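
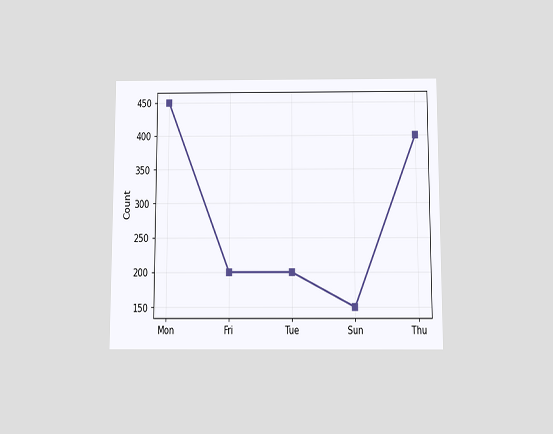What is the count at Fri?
The chart is viewed slightly from below. At Fri, the line is at 200.

200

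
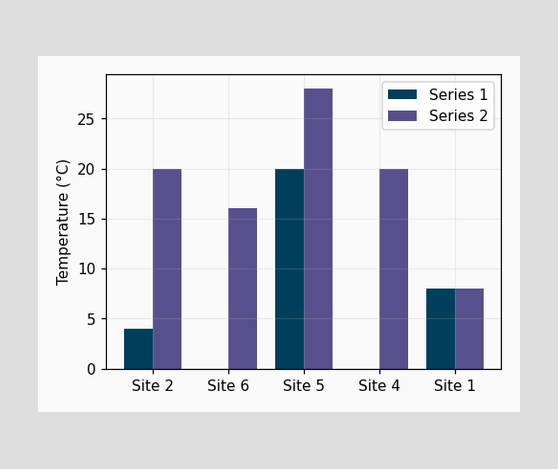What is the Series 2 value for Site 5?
The Series 2 bar at Site 5 reaches 28°C on the y-axis.

28°C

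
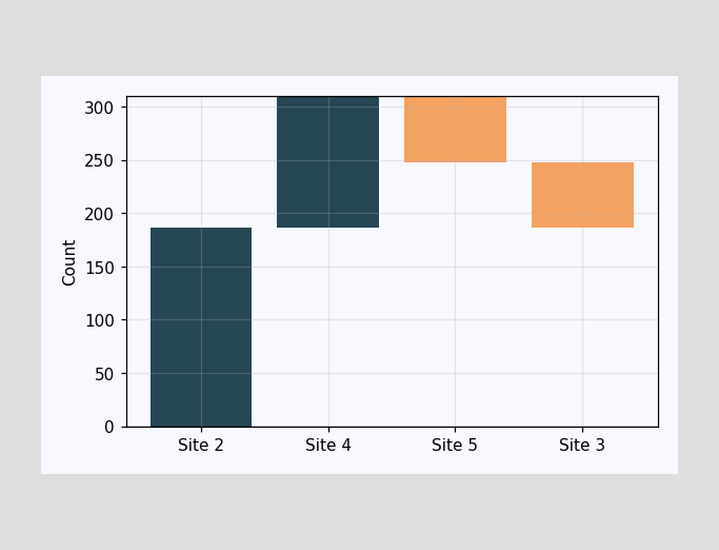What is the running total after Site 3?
186

After Site 3 the running total reaches 186.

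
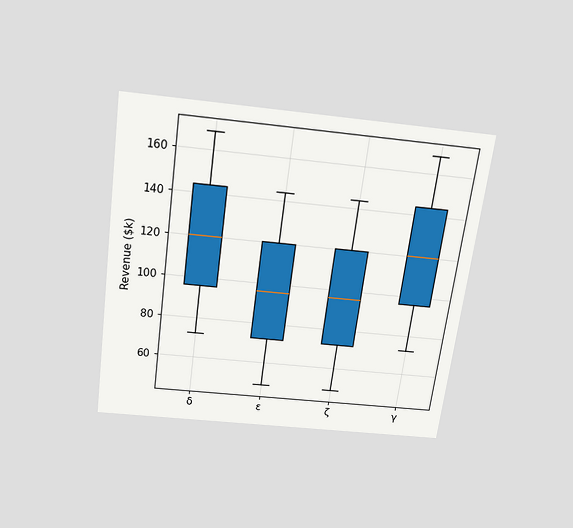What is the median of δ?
$120k

The chart is tilted about 8° clockwise and viewed slightly from above. The median line in the δ box sits at $120k.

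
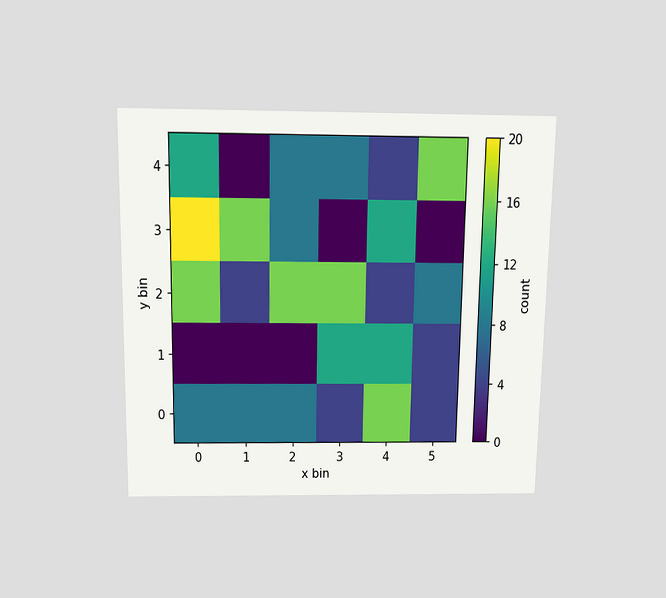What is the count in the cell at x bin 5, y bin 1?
4

The chart is viewed slightly from above. Matching the cell (5, 1) against the colorbar gives 4.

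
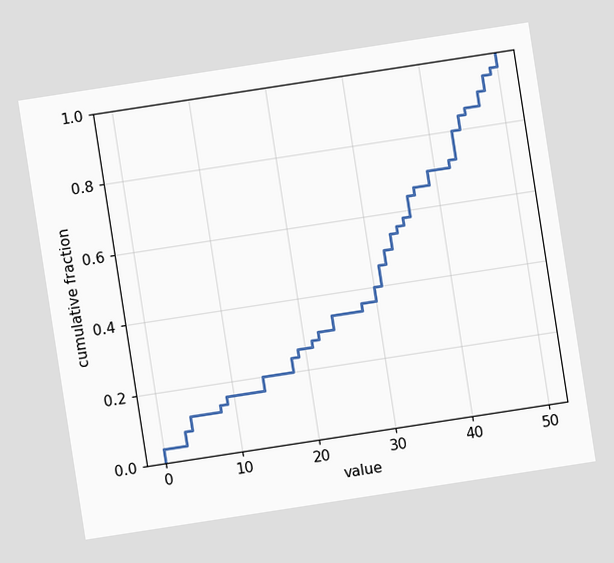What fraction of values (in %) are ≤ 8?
The chart is tilted about 9° counter-clockwise. At x=8 the ECDF step is at 14%.

14%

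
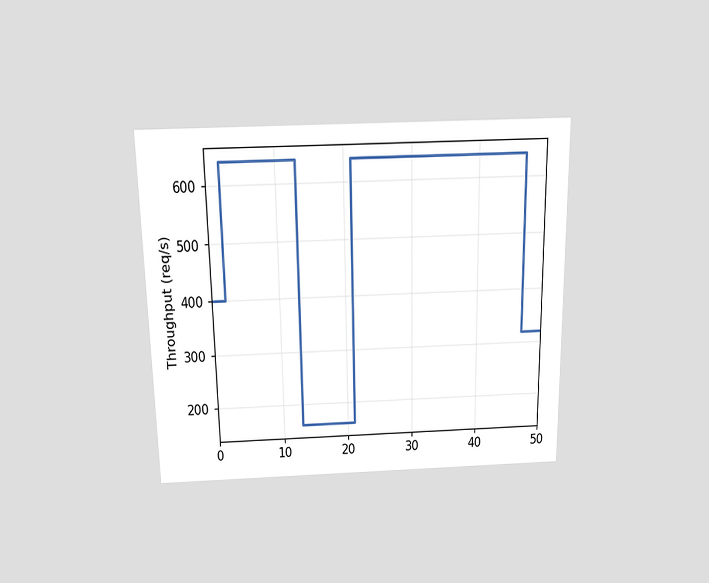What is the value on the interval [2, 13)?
The chart is viewed slightly from above. On [2, 13) the step sits at 640req/s.

640req/s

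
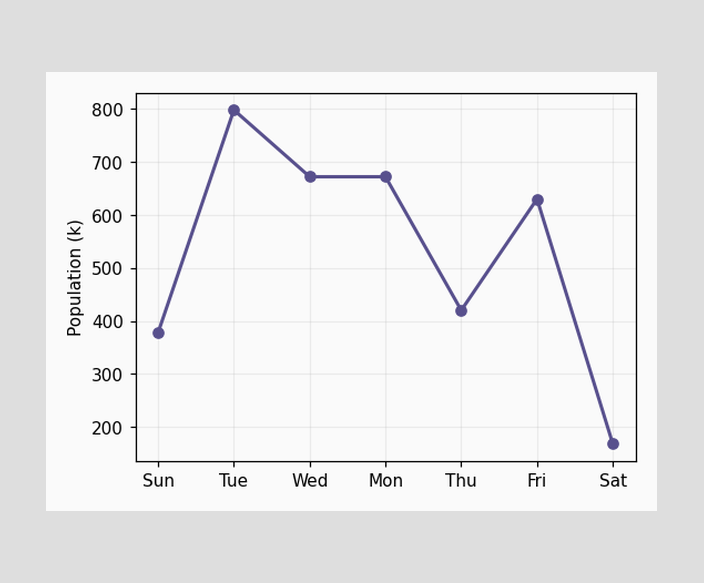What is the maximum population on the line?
The highest point is at Tue, and reading across to the y-axis gives 798k.

798k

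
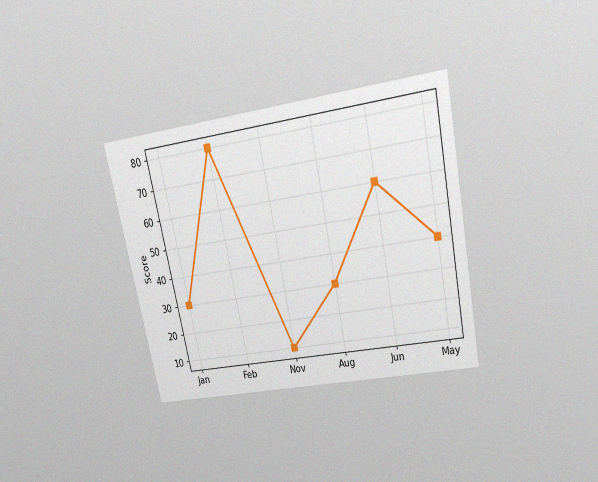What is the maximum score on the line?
The chart is tilted about 12° counter-clockwise and viewed slightly from above, with some photo noise. The highest point is at Feb, and reading across to the y-axis gives 80.

80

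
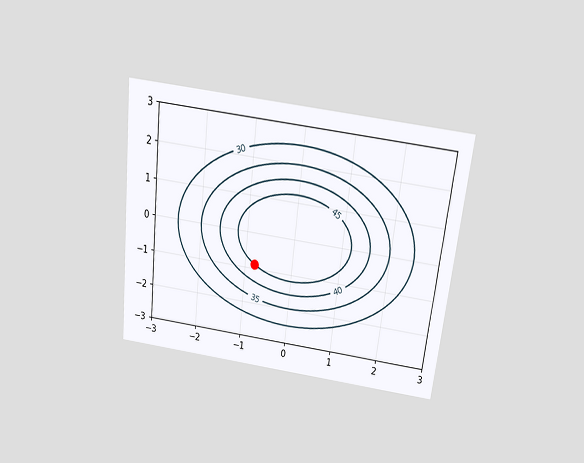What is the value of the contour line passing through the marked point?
45

The chart is tilted about 7° clockwise and viewed slightly from above. The marked point sits on the contour labelled 45.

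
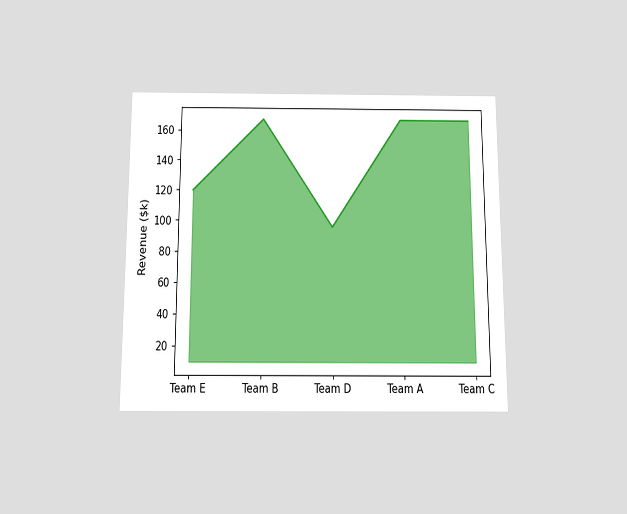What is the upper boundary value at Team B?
$168k

The chart is viewed slightly from below. At Team B the upper boundary is at $168k.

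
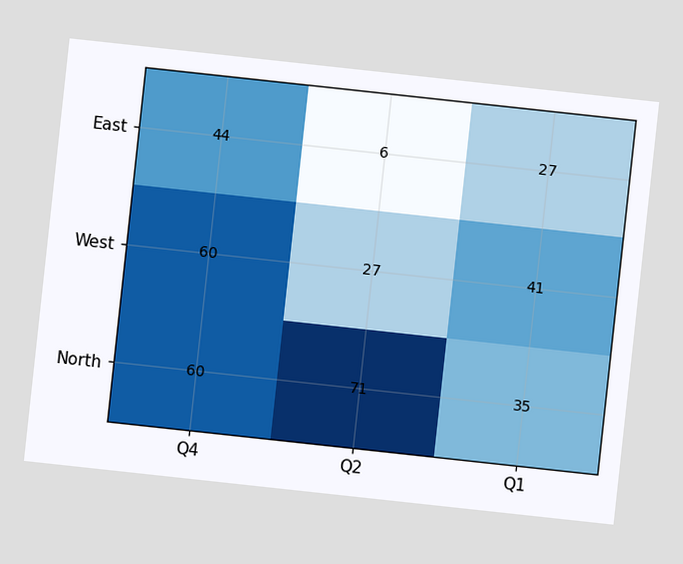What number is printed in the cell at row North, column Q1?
35

The chart is tilted about 6° clockwise. The (North, Q1) cell reads 35.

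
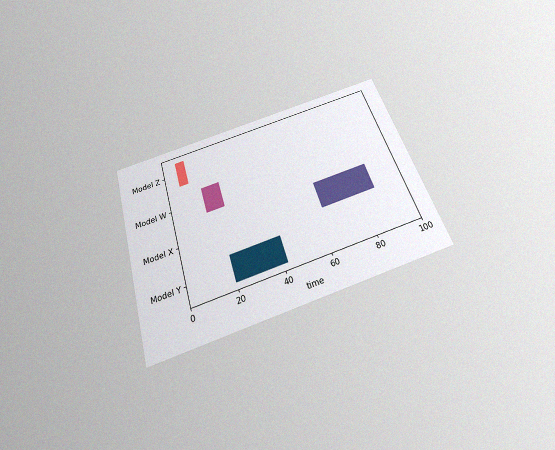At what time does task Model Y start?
20

The chart is tilted about 17° counter-clockwise and viewed slightly from below, with some photo noise. The Model Y bar begins at t=20.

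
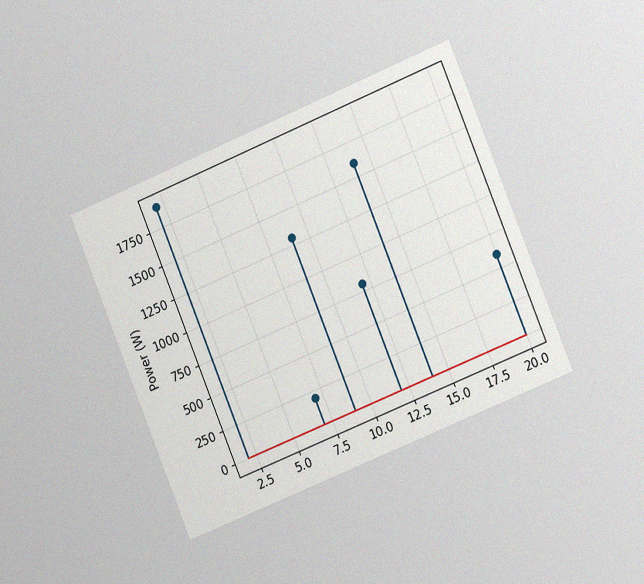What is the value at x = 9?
The chart is tilted about 22° counter-clockwise and viewed slightly from the right, with some photo noise. The stem at x=9 reaches 1300W.

1300W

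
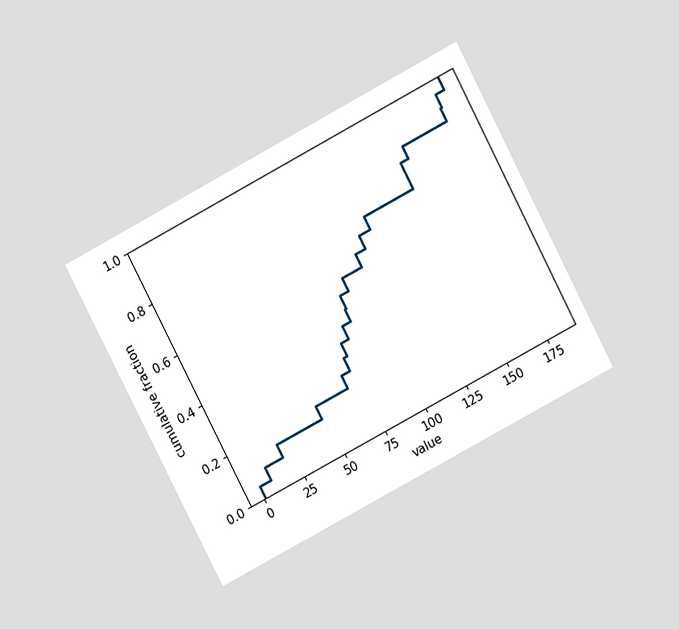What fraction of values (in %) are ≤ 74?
35%

The chart is tilted about 28° counter-clockwise and viewed at a slight angle. At x=74 the ECDF step is at 35%.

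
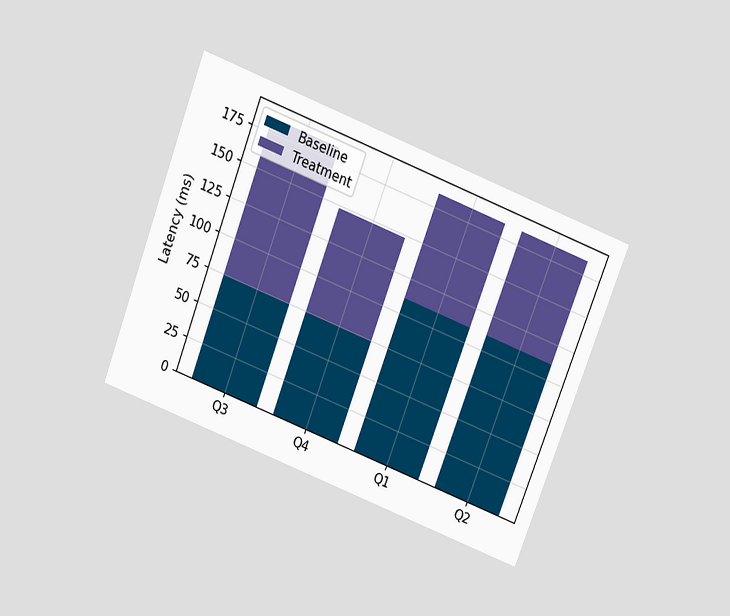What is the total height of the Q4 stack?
The chart is tilted about 21° clockwise and viewed slightly from above. The Q4 stack's top reaches 148ms on the y-axis.

148ms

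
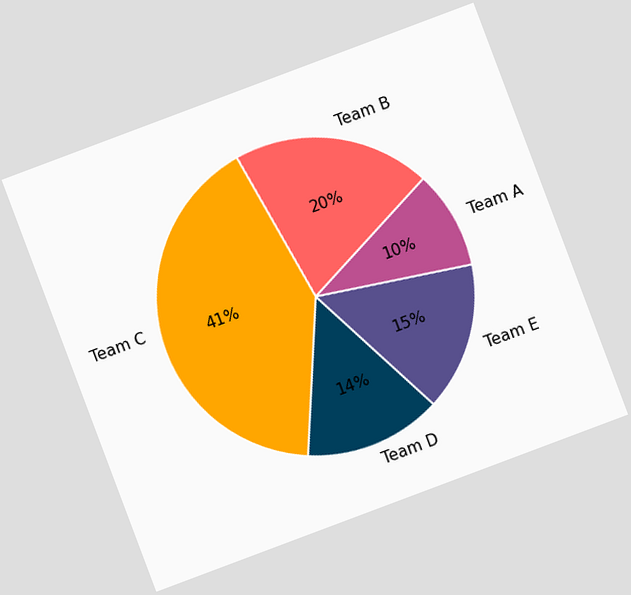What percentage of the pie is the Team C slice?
The chart is tilted about 21° counter-clockwise. The Team C slice takes up 41% of the pie.

41%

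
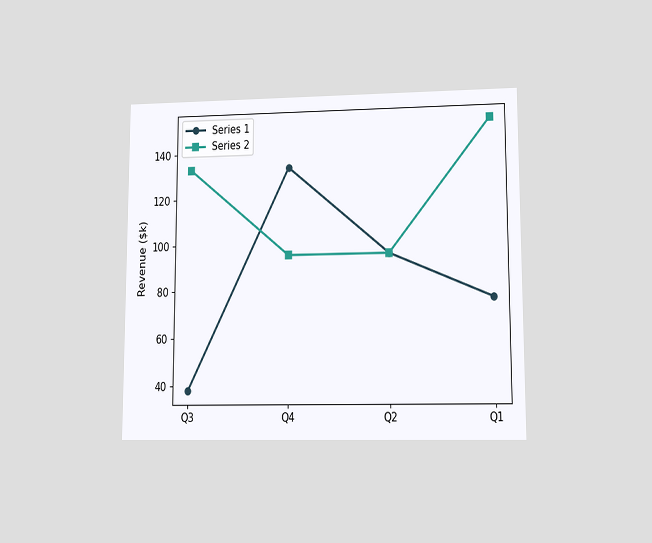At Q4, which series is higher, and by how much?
Series 1, by $38k

The chart is viewed at a slight angle. At Q4, Series 1 sits above the other line by $38k.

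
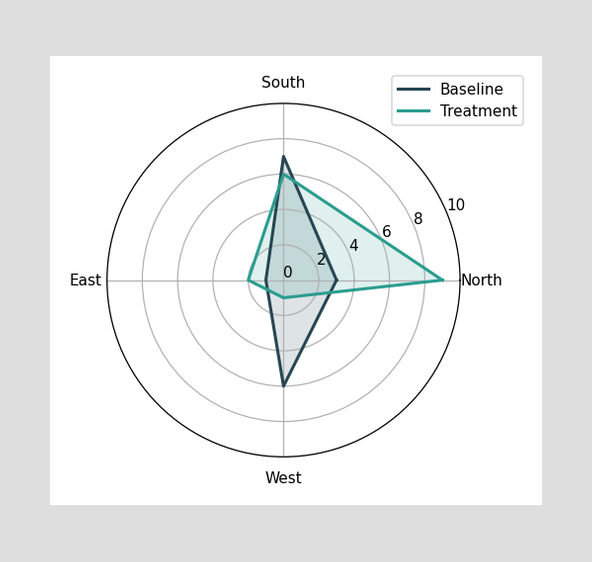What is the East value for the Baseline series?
1

On the East axis, Baseline reaches 1.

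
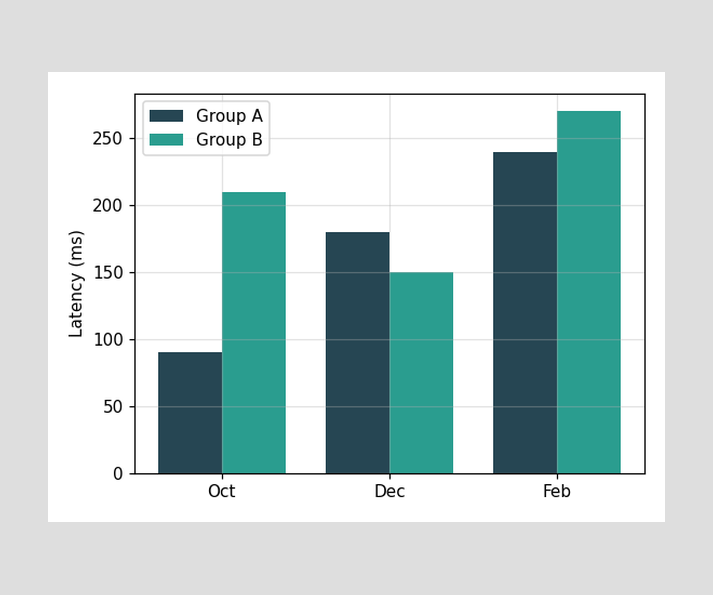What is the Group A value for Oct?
90ms

The Group A bar at Oct reaches 90ms on the y-axis.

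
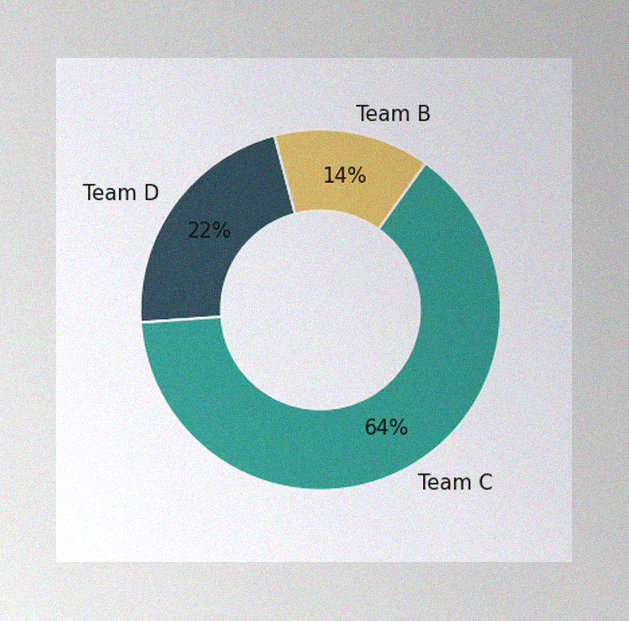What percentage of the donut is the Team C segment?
The image has some photo noise and uneven lighting. The Team C segment takes up 64% of the ring.

64%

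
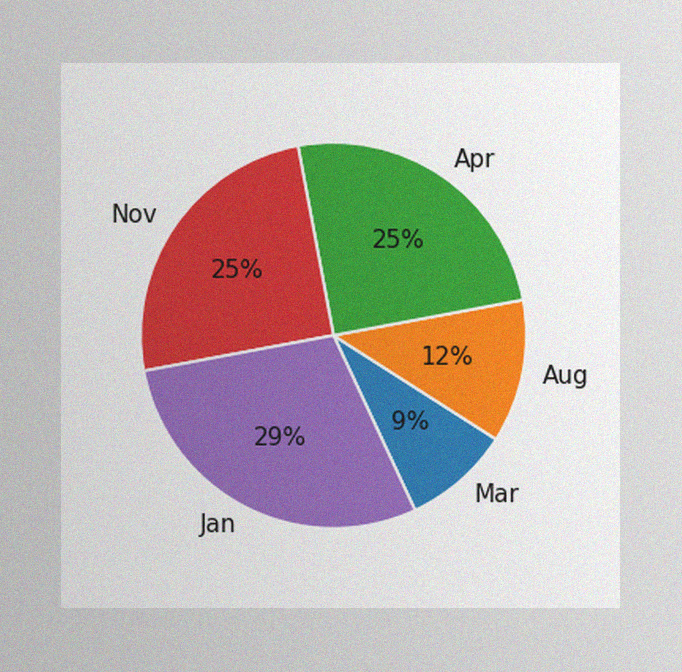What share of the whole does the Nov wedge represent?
The image has some photo noise and uneven lighting. The Nov slice takes up 25% of the pie.

25%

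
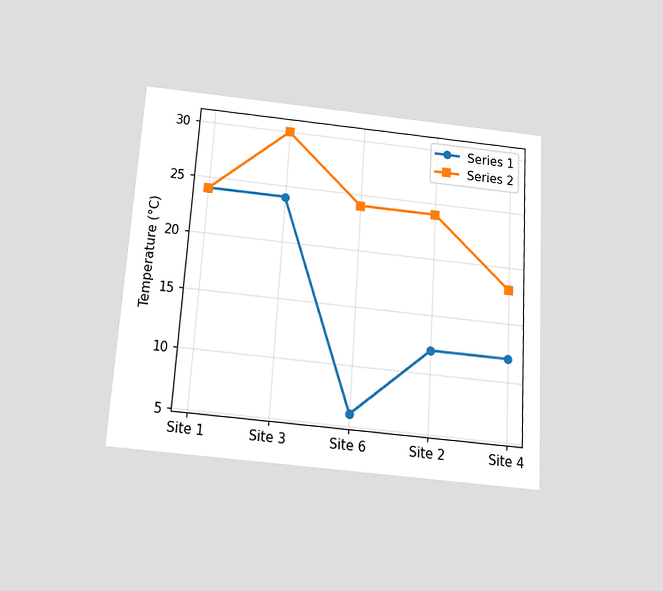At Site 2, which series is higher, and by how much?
The chart is tilted about 4° clockwise and viewed slightly from below. At Site 2, Series 2 sits above the other line by 12°C.

Series 2, by 12°C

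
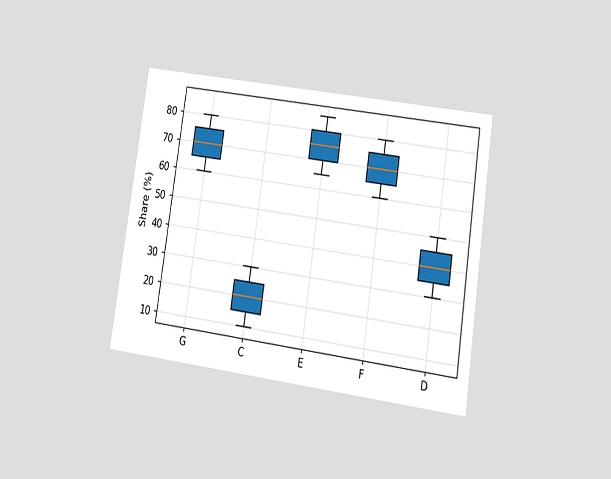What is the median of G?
The chart is tilted about 8° clockwise and viewed at a slight angle. The median line in the G box sits at 70%.

70%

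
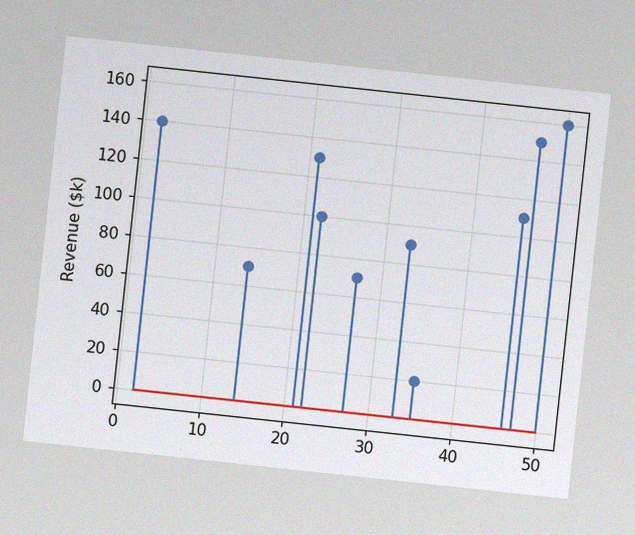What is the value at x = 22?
The chart is tilted about 6° clockwise, with some photo noise. The stem at x=22 reaches $100k.

$100k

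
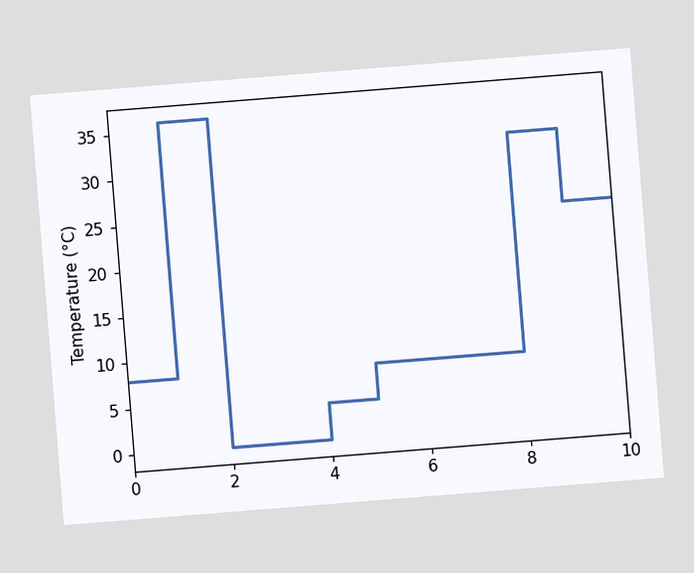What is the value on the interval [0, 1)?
The chart is tilted about 5° counter-clockwise. On [0, 1) the step sits at 8°C.

8°C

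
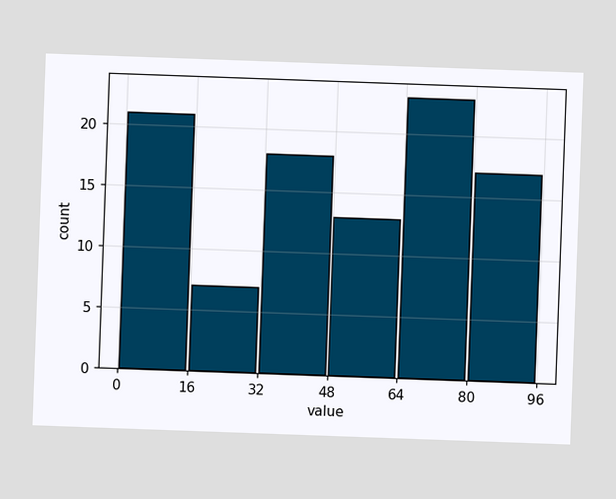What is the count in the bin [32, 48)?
The chart is tilted about 2° clockwise. The [32, 48) bin has height 18.

18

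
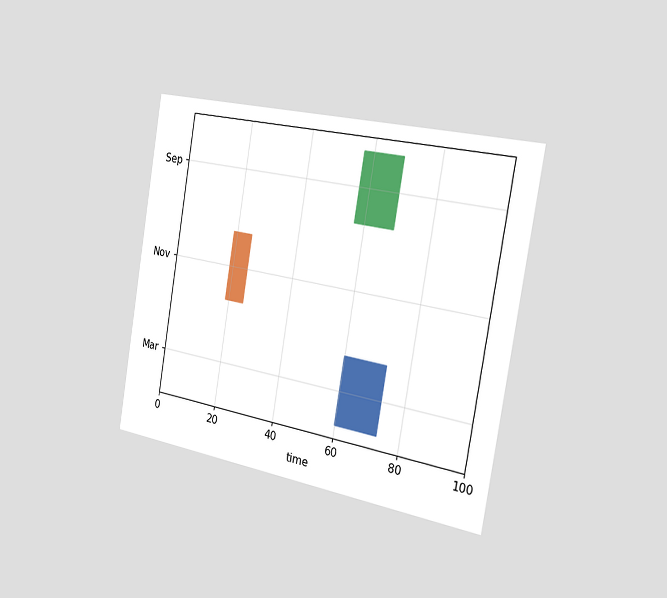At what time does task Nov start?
The chart is tilted about 10° clockwise and viewed slightly from the right. The Nov bar begins at t=19.

19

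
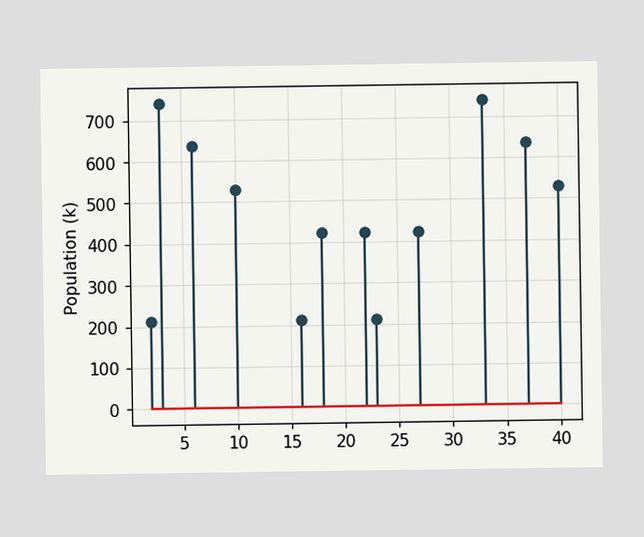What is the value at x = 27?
424k

The stem at x=27 reaches 424k.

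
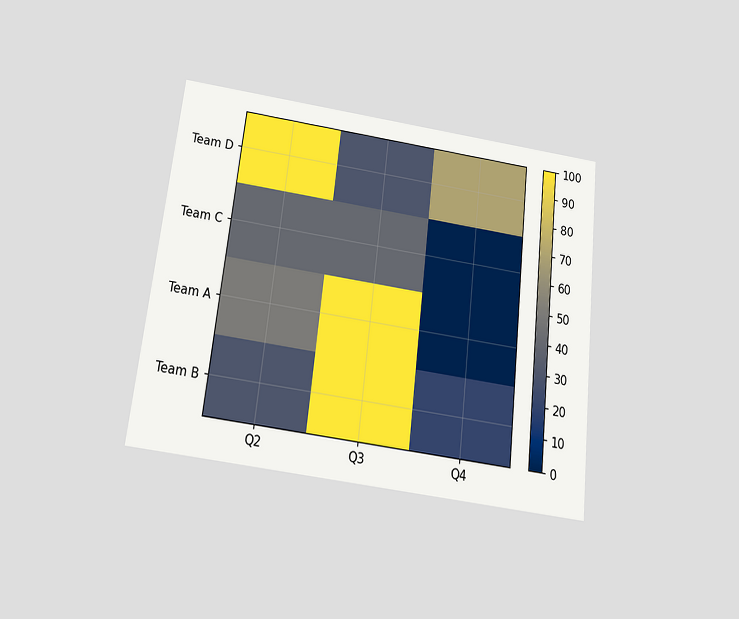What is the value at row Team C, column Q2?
40

The chart is tilted about 6° clockwise and viewed slightly from below. Matching cell (Team C, Q2) against the colorbar gives 40.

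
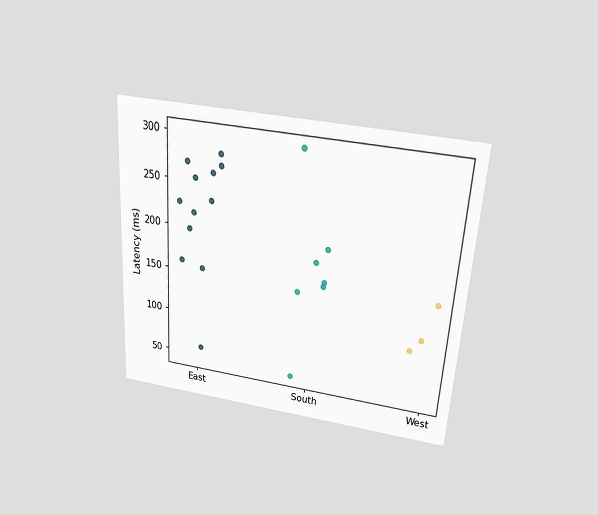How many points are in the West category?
3

The chart is tilted about 4° clockwise and viewed slightly from above. Counting the markers in the West column gives 3.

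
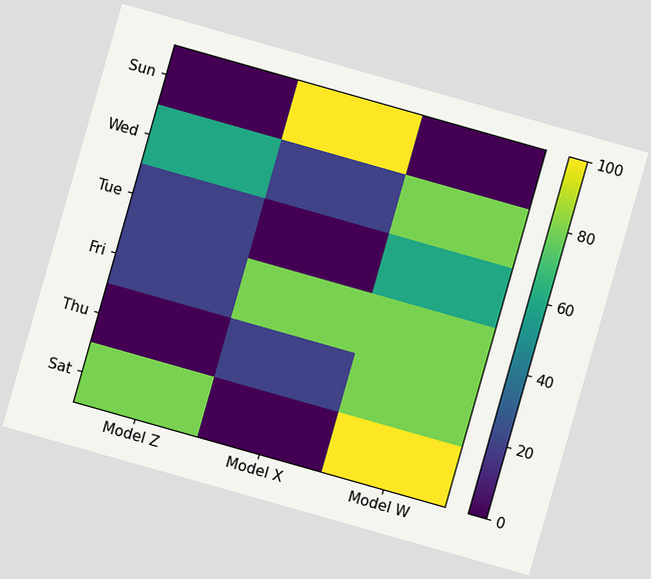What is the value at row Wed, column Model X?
20

The chart is tilted about 16° clockwise. Matching cell (Wed, Model X) against the colorbar gives 20.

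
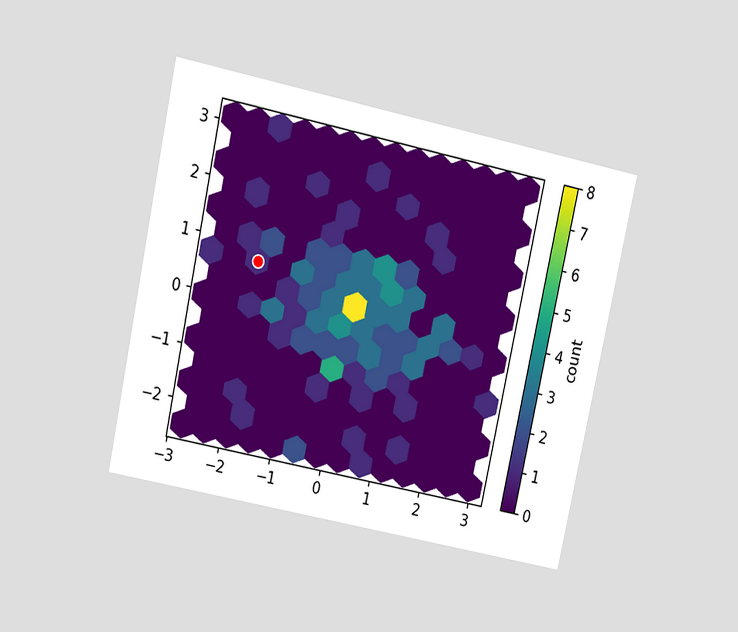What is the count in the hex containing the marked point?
The chart is tilted about 12° clockwise and viewed at a slight angle. The marked hex reads 1 on the colorbar.

1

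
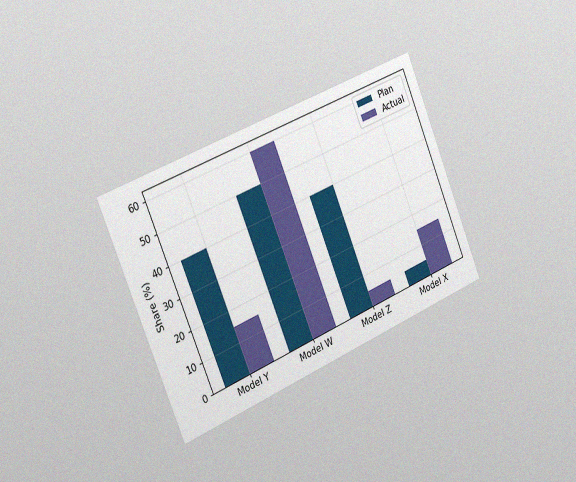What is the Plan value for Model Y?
The chart is tilted about 23° counter-clockwise and viewed slightly from the left, with some photo noise. The Plan bar at Model Y reaches 40% on the y-axis.

40%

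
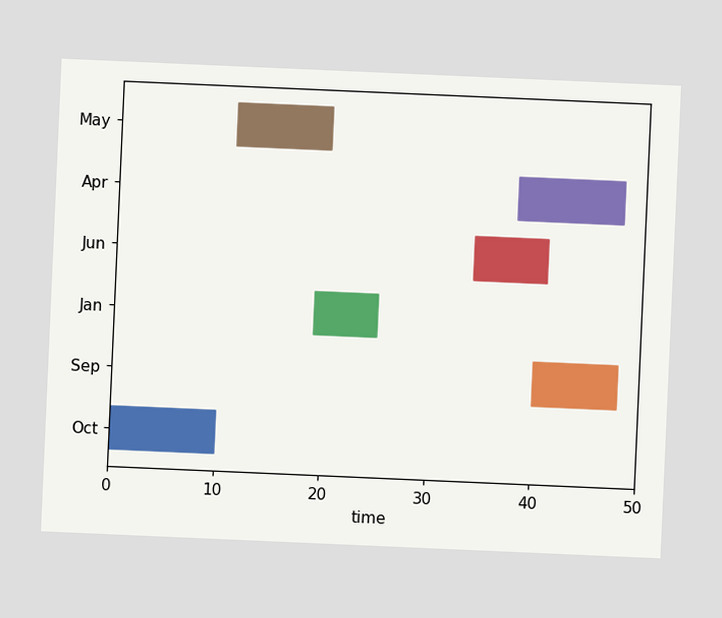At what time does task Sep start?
The chart is tilted about 3° clockwise. The Sep bar begins at t=40.

40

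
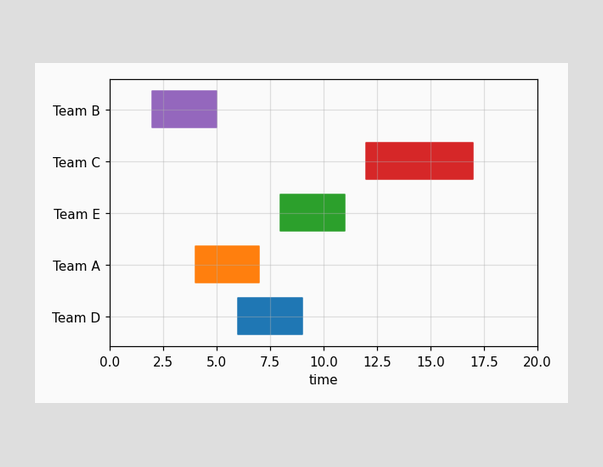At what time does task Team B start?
The Team B bar begins at t=2.

2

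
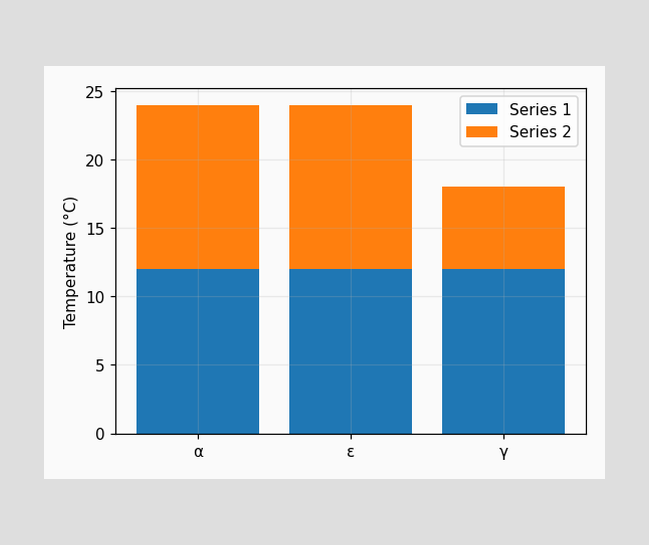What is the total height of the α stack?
The α stack's top reaches 24°C on the y-axis.

24°C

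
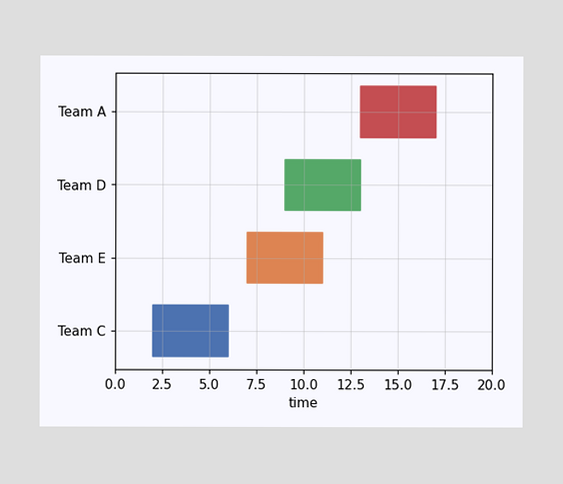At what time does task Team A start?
The Team A bar begins at t=13.

13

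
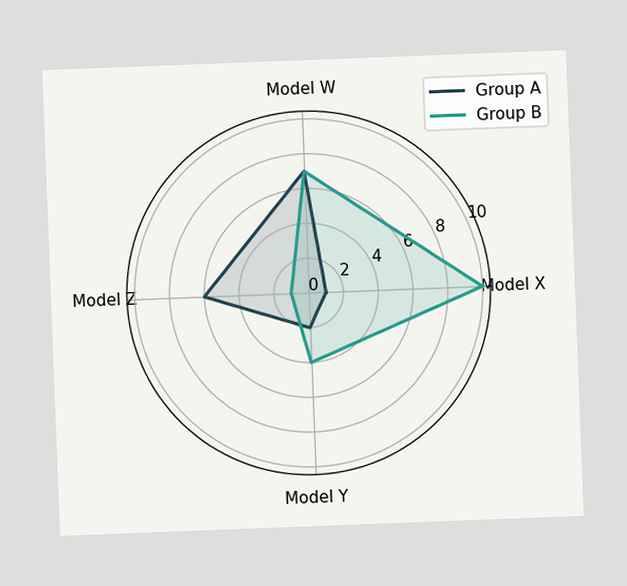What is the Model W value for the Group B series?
7

The chart is tilted about 2° counter-clockwise. On the Model W axis, Group B reaches 7.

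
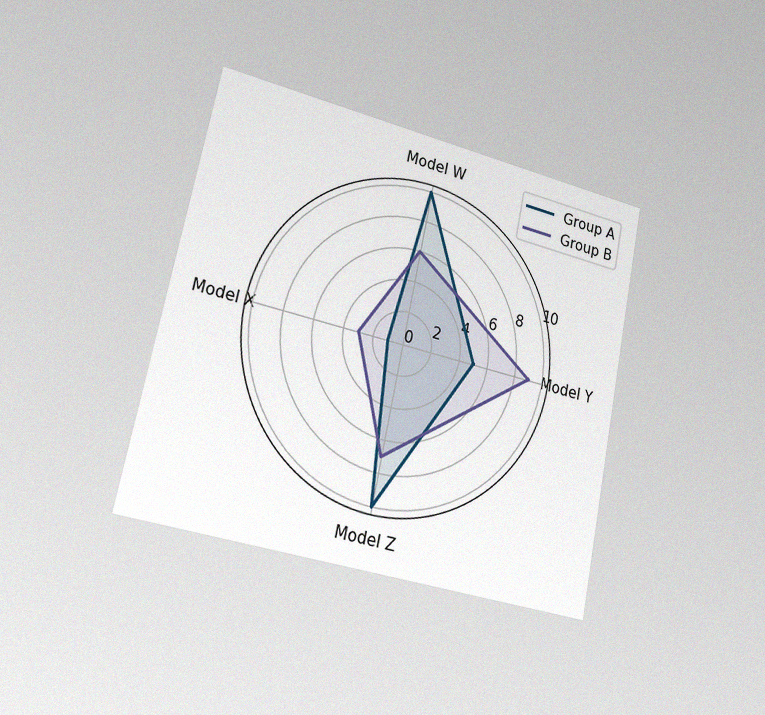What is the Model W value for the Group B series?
6

The chart is tilted about 12° clockwise and viewed slightly from the left, with some photo noise. On the Model W axis, Group B reaches 6.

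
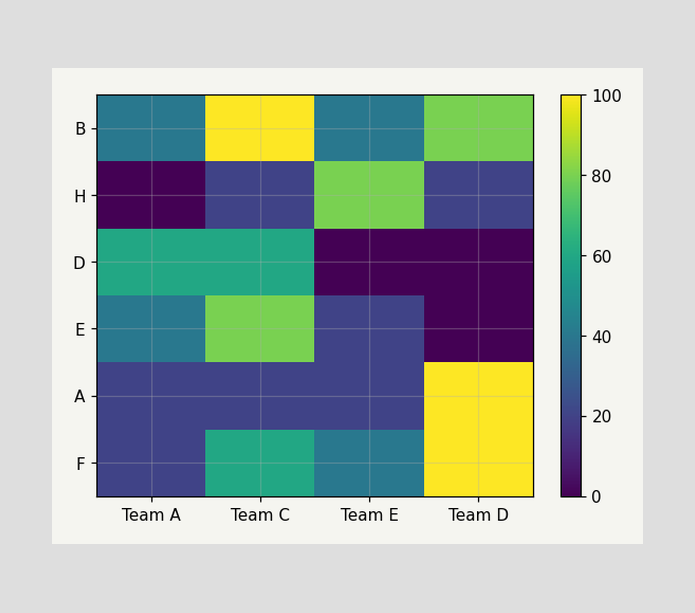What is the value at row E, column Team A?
Matching cell (E, Team A) against the colorbar gives 40.

40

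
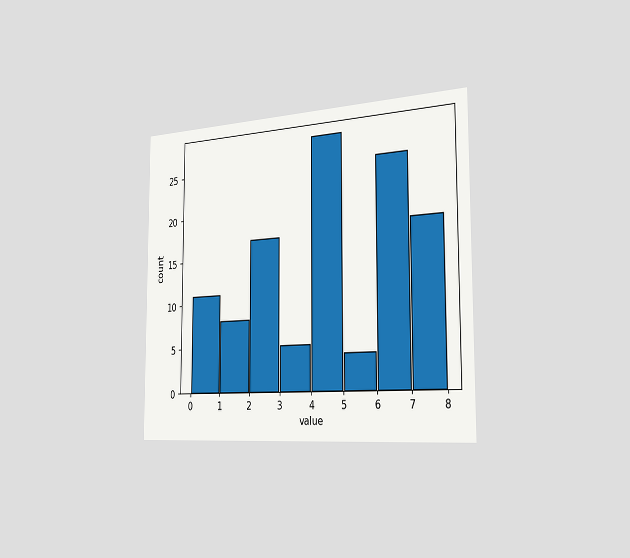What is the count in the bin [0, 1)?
11

The chart is viewed slightly from the right. The [0, 1) bin has height 11.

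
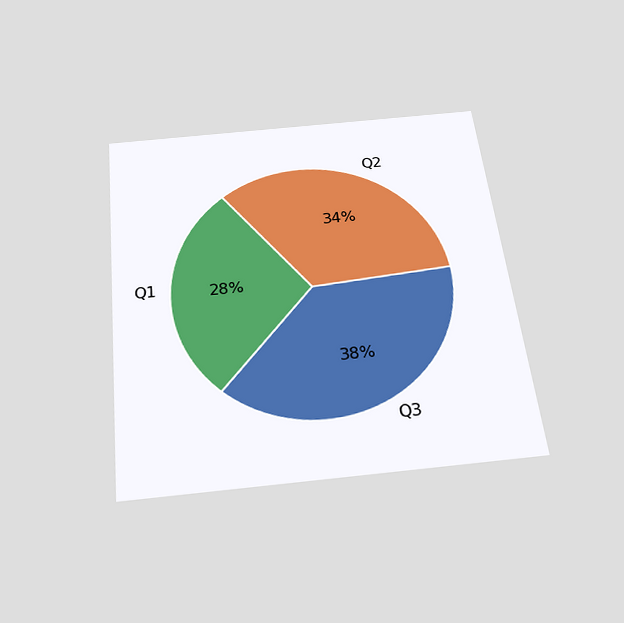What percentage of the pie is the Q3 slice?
The chart is tilted about 6° counter-clockwise and viewed slightly from below. The Q3 slice takes up 38% of the pie.

38%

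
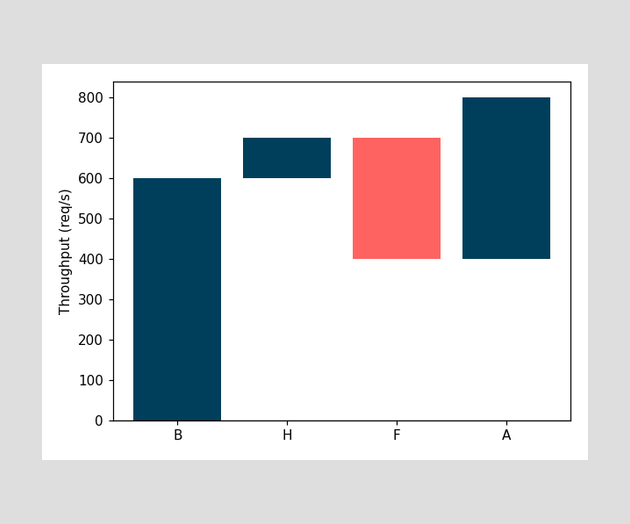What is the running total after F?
After F the running total reaches 400req/s.

400req/s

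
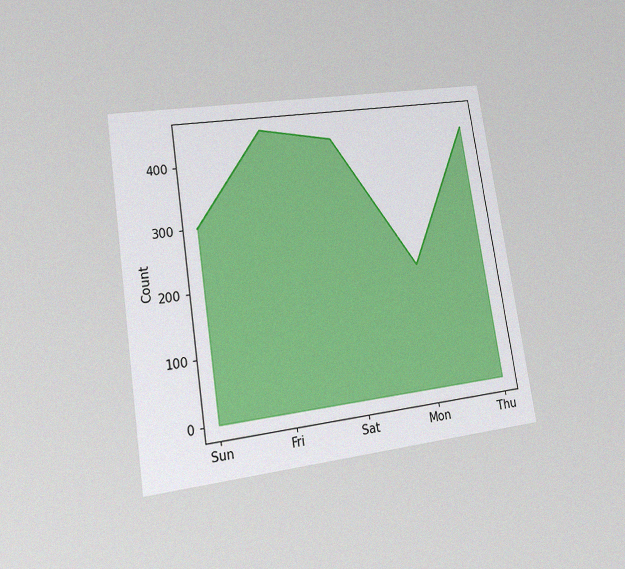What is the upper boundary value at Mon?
200

The chart is tilted about 9° counter-clockwise and viewed at a slight angle, with some photo noise. At Mon the upper boundary is at 200.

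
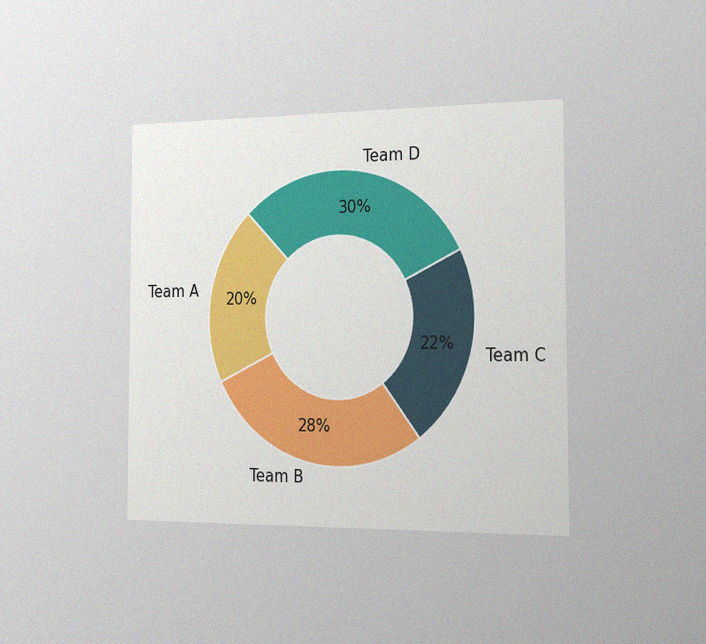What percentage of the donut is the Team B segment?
The chart is viewed slightly from the right, with some photo noise. The Team B segment takes up 28% of the ring.

28%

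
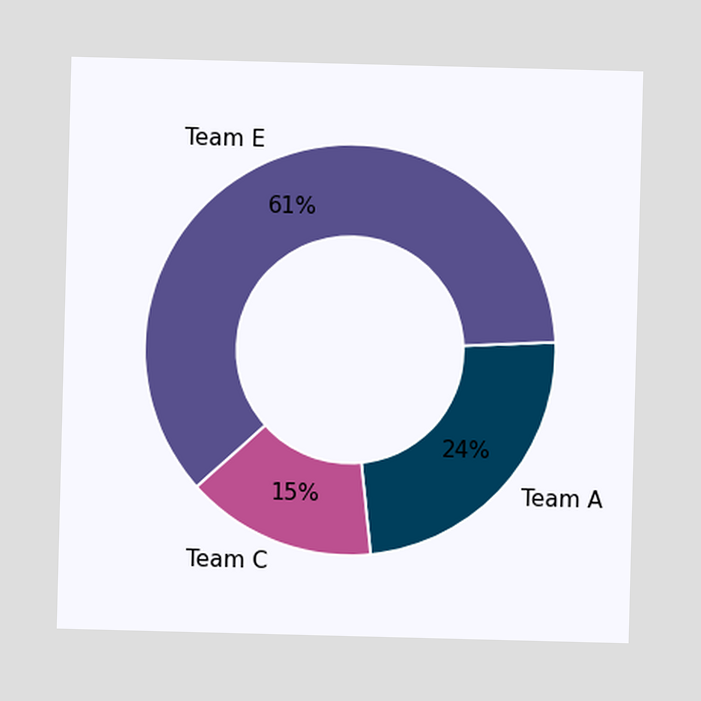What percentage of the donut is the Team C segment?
The Team C segment takes up 15% of the ring.

15%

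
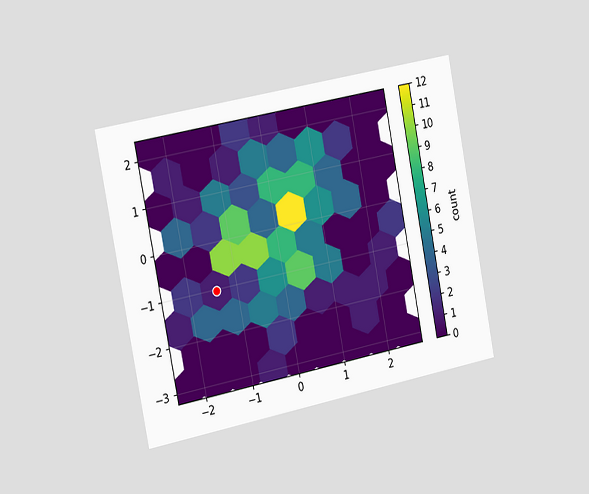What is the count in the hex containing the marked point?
1

The chart is tilted about 11° counter-clockwise and viewed slightly from the left. The marked hex reads 1 on the colorbar.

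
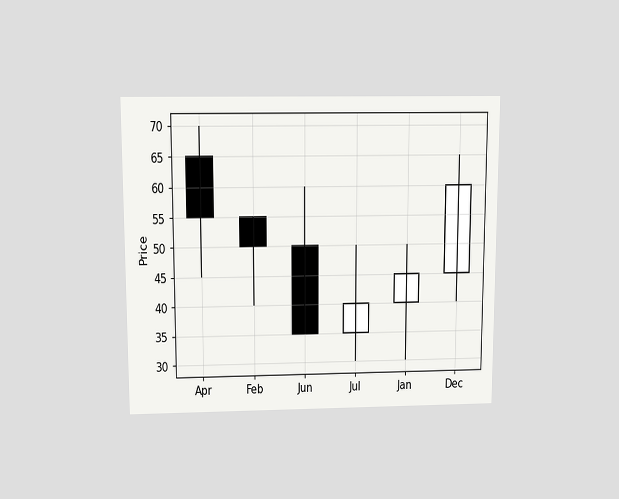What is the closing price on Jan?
45

The chart is viewed slightly from above. The Jan candle closes at 45.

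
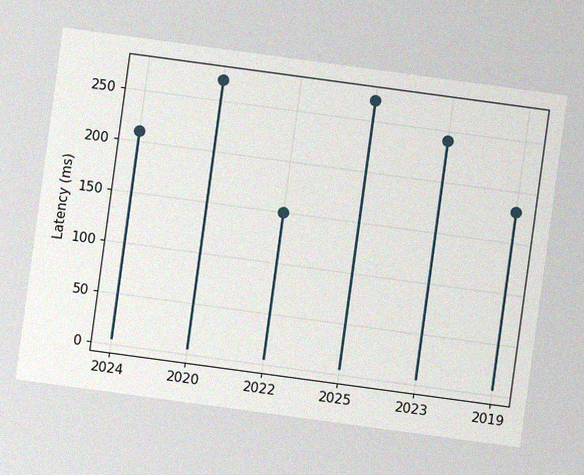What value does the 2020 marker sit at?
270ms

The chart is tilted about 8° clockwise, with some photo noise. The 2020 marker sits at 270ms.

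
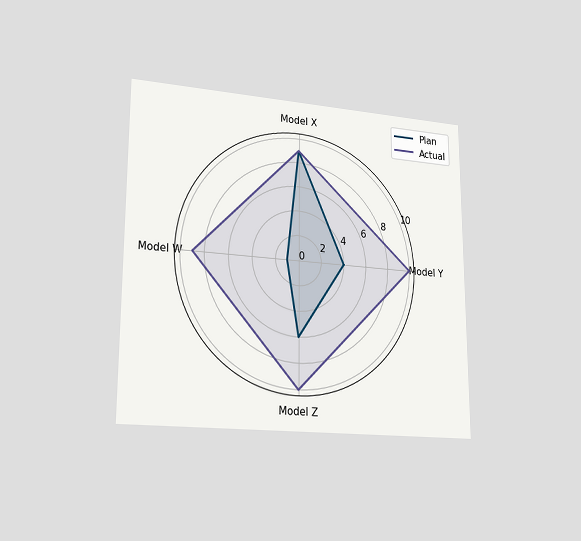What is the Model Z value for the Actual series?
The chart is viewed slightly from the left. On the Model Z axis, Actual reaches 10.

10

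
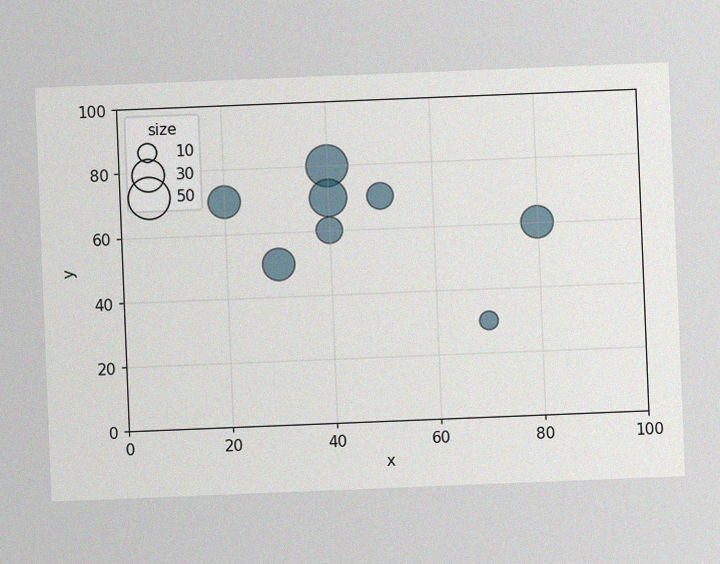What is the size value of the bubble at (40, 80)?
The chart is tilted about 2° counter-clockwise, with some photo noise. Matching the bubble at (40, 80) against the size legend gives 50.

50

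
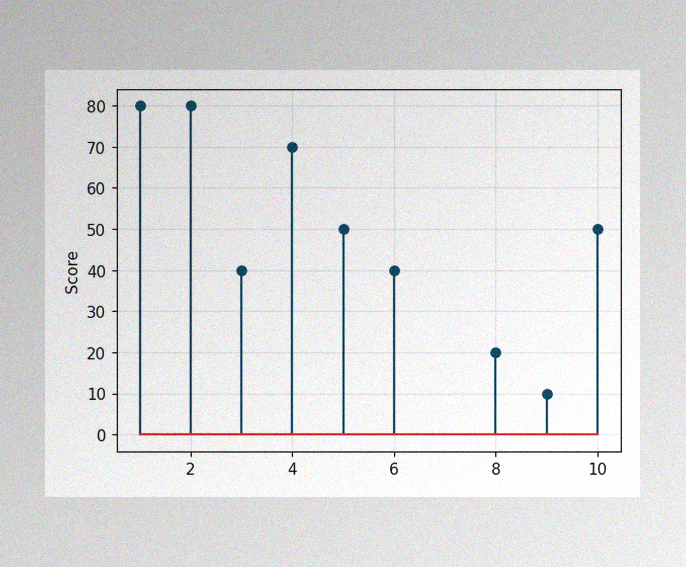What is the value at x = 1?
80

The image has some photo noise and uneven lighting. The stem at x=1 reaches 80.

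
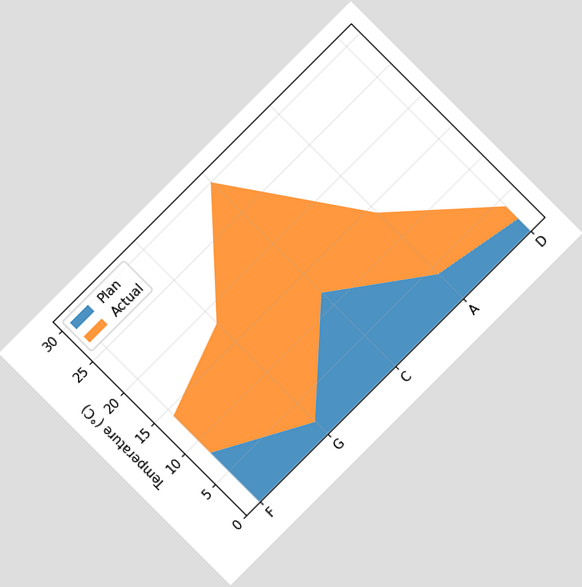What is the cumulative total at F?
The chart is tilted about 45° counter-clockwise. The stacked total at F reaches 14°C.

14°C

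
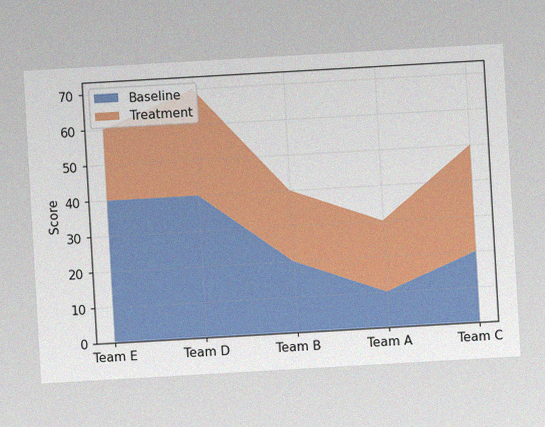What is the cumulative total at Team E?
The chart is tilted about 3° counter-clockwise, with some photo noise. The stacked total at Team E reaches 60.

60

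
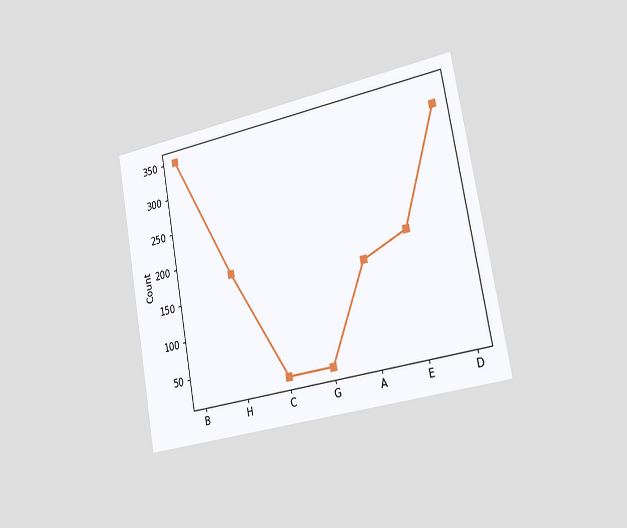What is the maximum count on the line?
350

The chart is tilted about 10° counter-clockwise and viewed slightly from the right. The highest point is at B, and reading across to the y-axis gives 350.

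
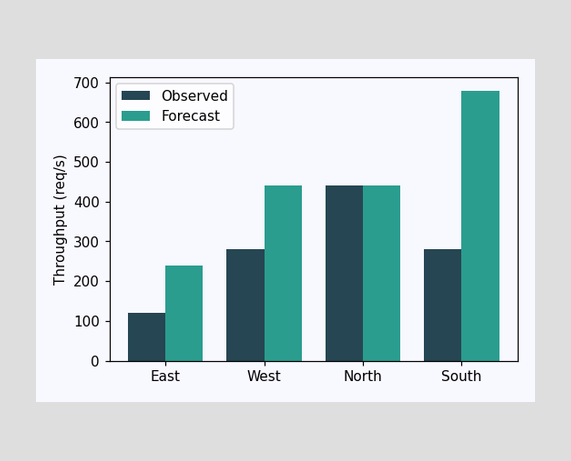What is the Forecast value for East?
The Forecast bar at East reaches 240req/s on the y-axis.

240req/s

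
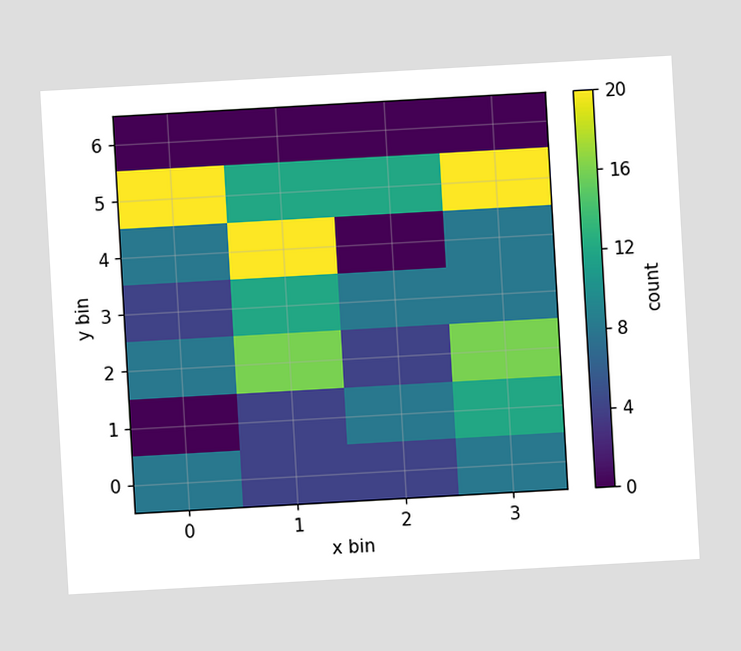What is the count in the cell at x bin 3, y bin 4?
The chart is tilted about 3° counter-clockwise. Matching the cell (3, 4) against the colorbar gives 8.

8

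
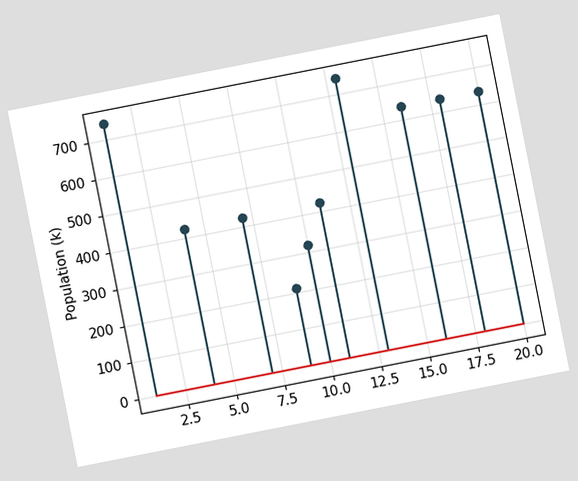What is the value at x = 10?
The chart is tilted about 11° counter-clockwise. The stem at x=10 reaches 318k.

318k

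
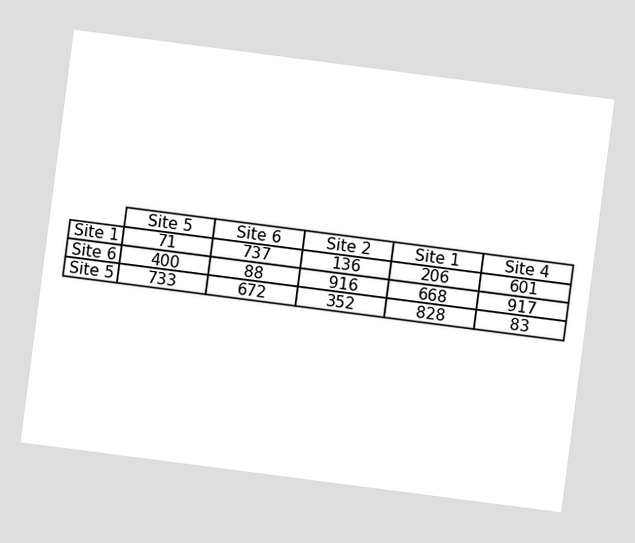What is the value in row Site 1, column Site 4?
The chart is tilted about 7° clockwise. The (Site 1, Site 4) cell reads 601.

601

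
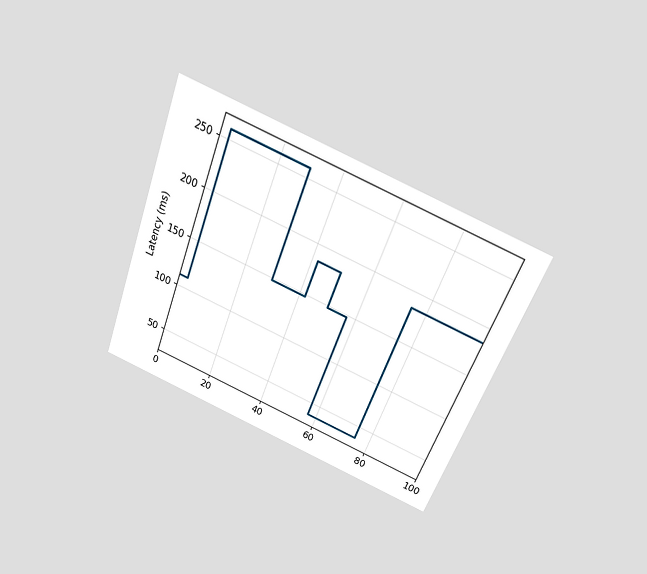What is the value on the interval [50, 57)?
148ms

The chart is tilted about 21° clockwise and viewed slightly from above. On [50, 57) the step sits at 148ms.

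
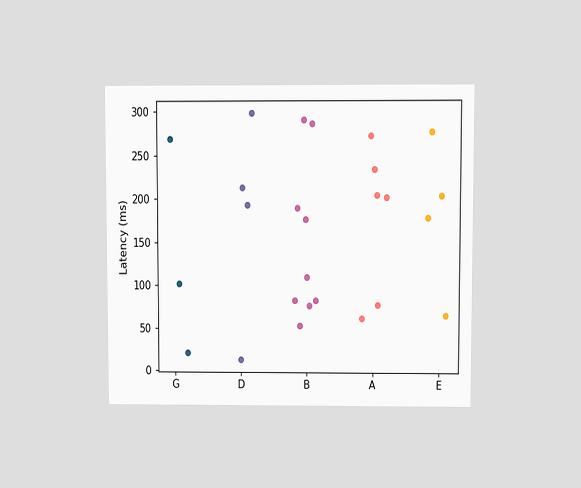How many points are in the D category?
4

The chart is viewed at a slight angle. Counting the markers in the D column gives 4.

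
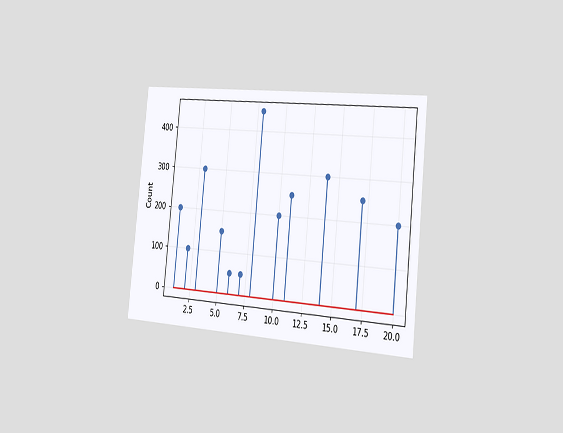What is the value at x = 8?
The chart is tilted about 6° clockwise and viewed slightly from the right. The stem at x=8 reaches 450.

450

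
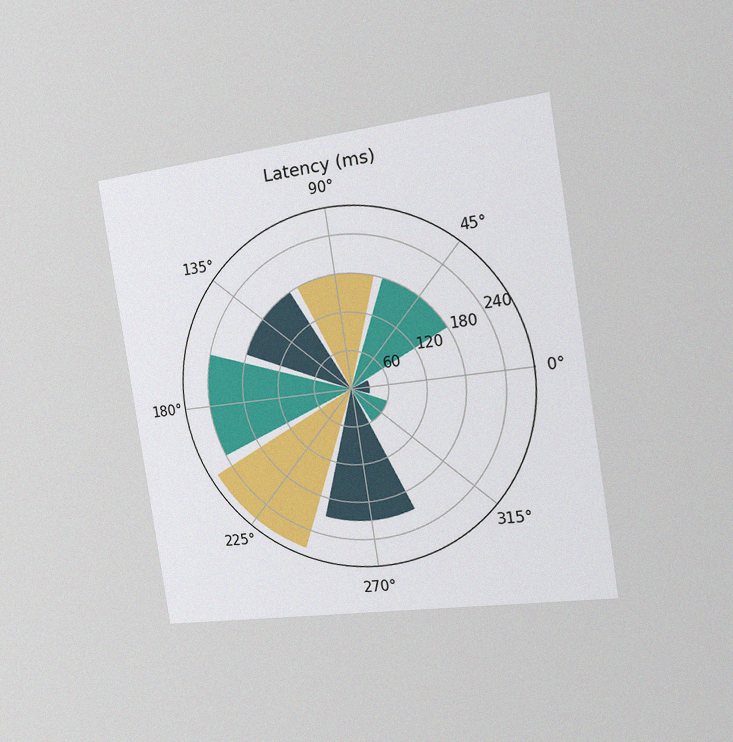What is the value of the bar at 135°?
The chart is tilted about 9° counter-clockwise and viewed slightly from the right, with some photo noise. The bar at 135° reaches 180ms on the radial axis.

180ms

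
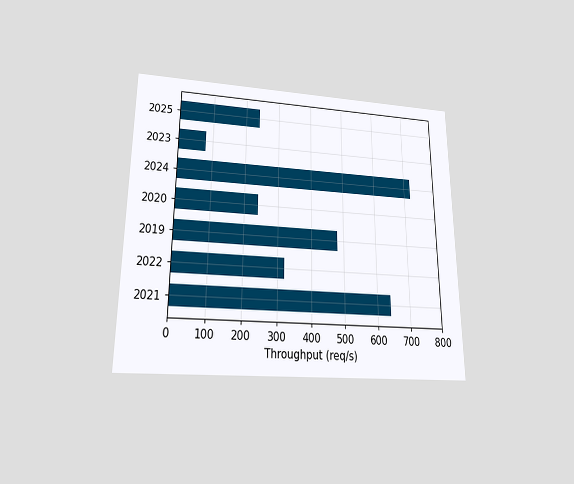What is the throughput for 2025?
240req/s

The chart is viewed slightly from below. Reading along the chart's x-axis, the 2025 bar reaches 240req/s.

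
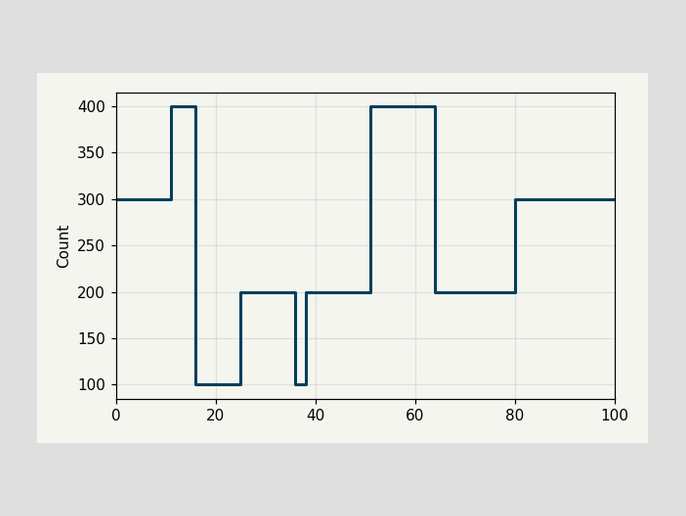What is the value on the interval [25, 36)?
On [25, 36) the step sits at 200.

200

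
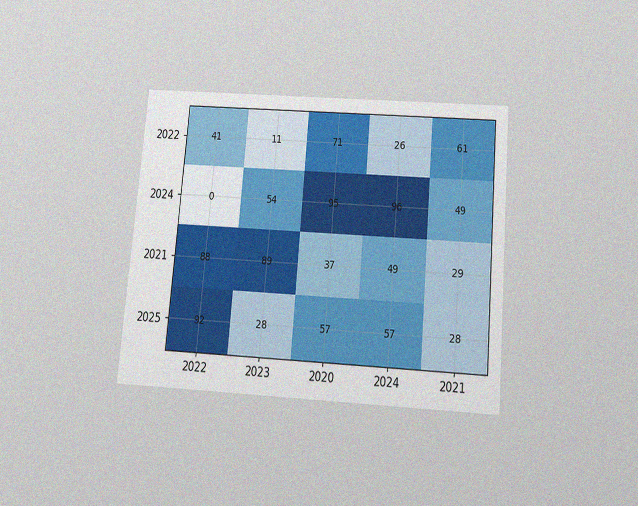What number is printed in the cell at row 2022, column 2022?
The chart is tilted about 5° clockwise and viewed slightly from below, with some photo noise. The (2022, 2022) cell reads 41.

41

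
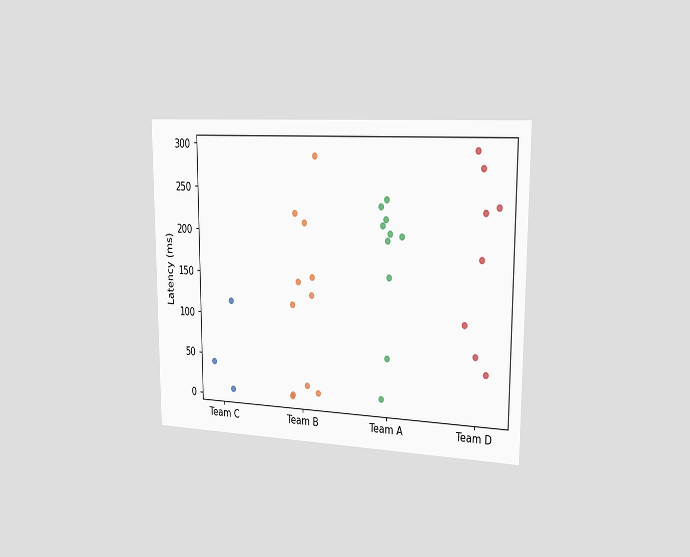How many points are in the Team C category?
The chart is viewed slightly from the right. Counting the markers in the Team C column gives 3.

3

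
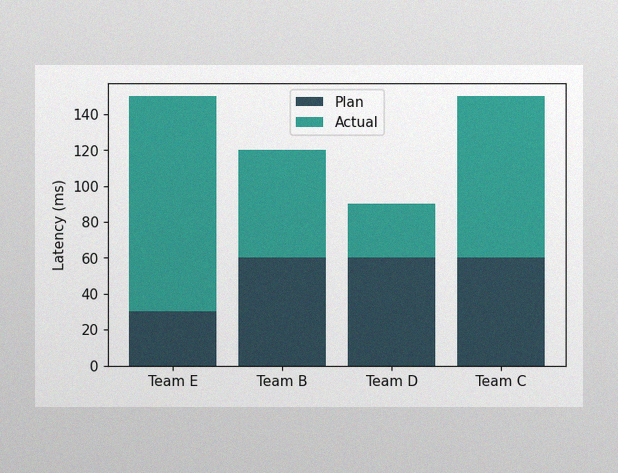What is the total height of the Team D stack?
90ms

The image has some photo noise and uneven lighting. The Team D stack's top reaches 90ms on the y-axis.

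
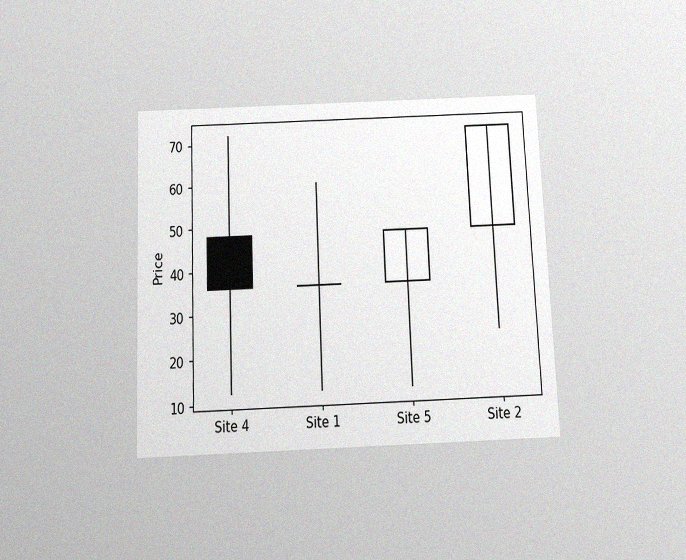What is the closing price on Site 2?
The chart is tilted about 2° counter-clockwise and viewed slightly from below, with some photo noise. The Site 2 candle closes at 72.

72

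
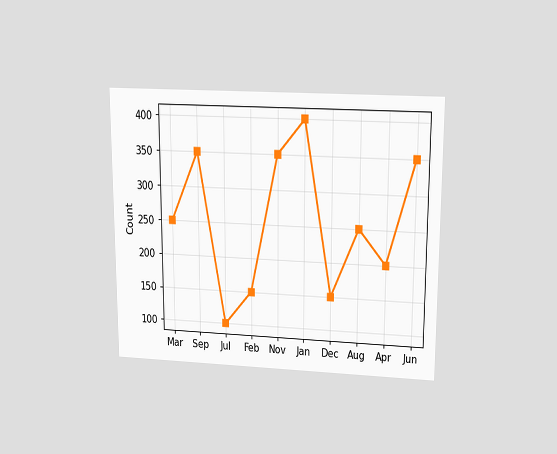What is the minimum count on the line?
100

The chart is viewed slightly from above. The lowest point is at Jul, and reading across to the y-axis gives 100.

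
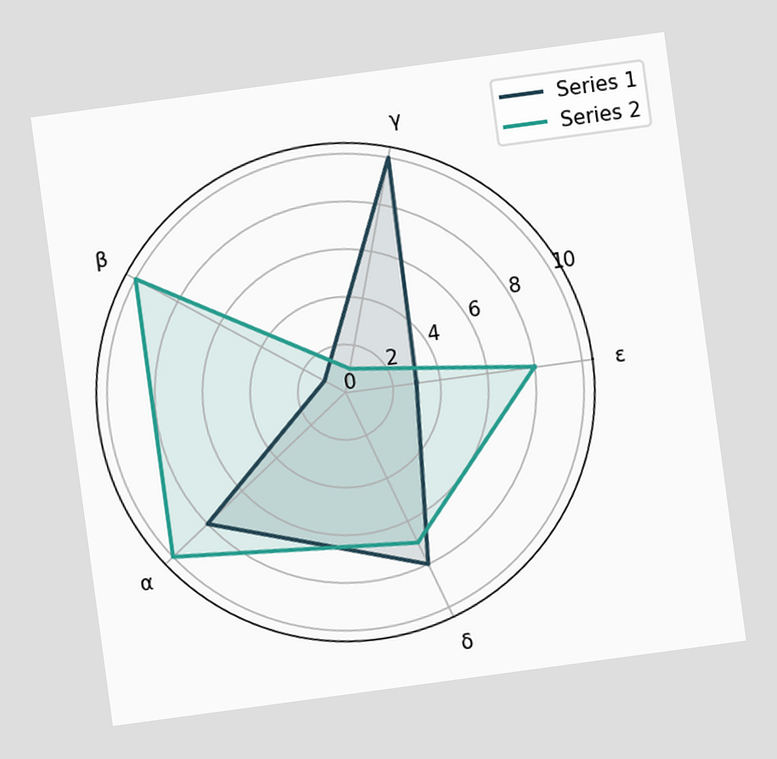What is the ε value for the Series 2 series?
8

The chart is tilted about 8° counter-clockwise. On the ε axis, Series 2 reaches 8.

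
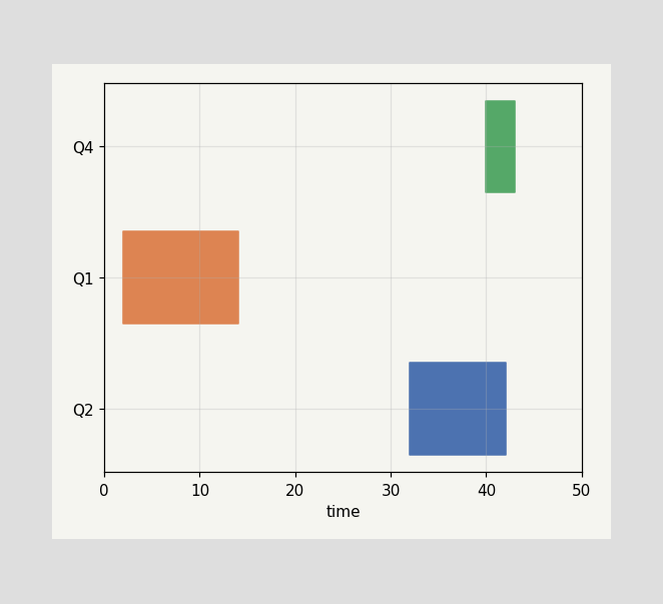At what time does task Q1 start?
The Q1 bar begins at t=2.

2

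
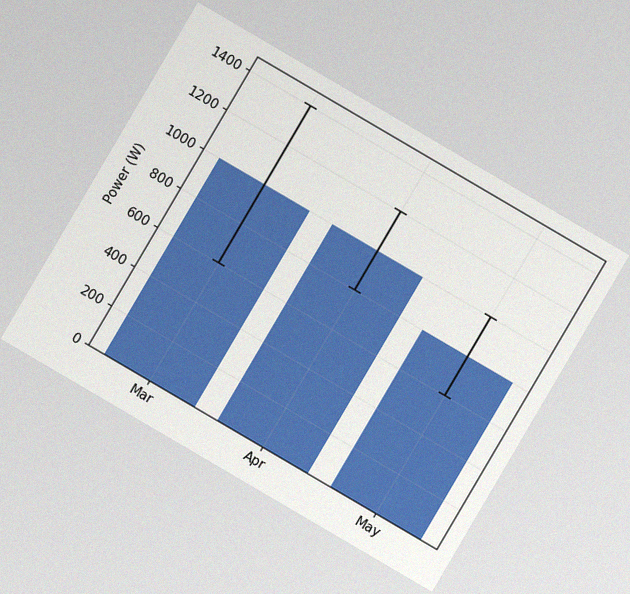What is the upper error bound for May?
The chart is tilted about 30° clockwise, with some photo noise. The May bar's upper whisker reaches 1000W.

1000W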